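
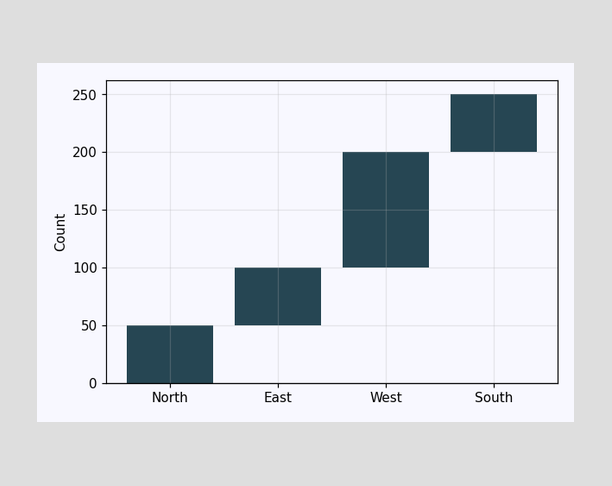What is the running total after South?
After South the running total reaches 250.

250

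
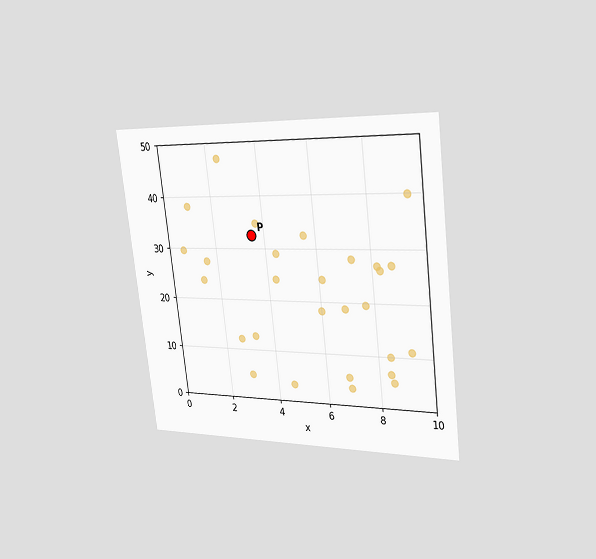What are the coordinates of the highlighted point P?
The chart is tilted about 7° counter-clockwise and viewed slightly from the right. Following the gridlines from P to each axis, P sits at (3.5, 32.5).

(3.5, 32.5)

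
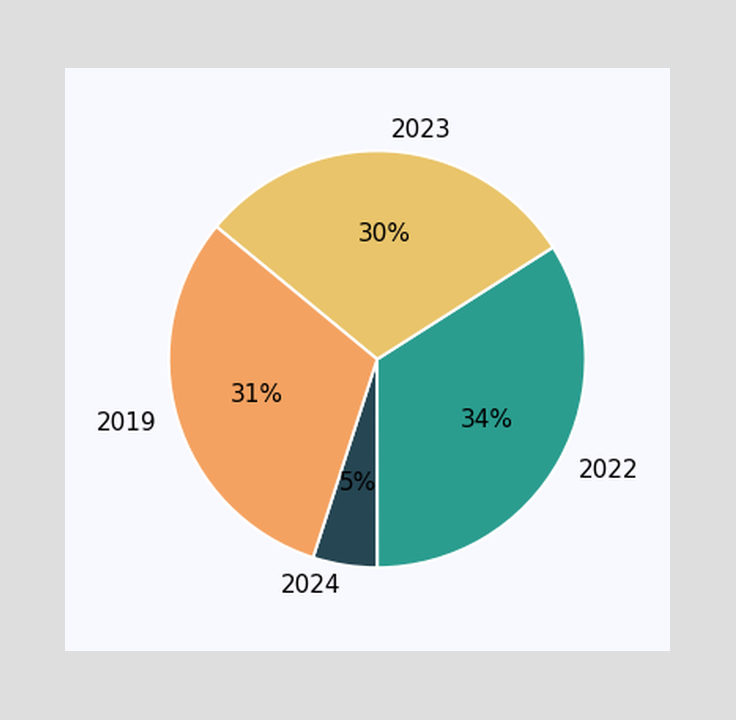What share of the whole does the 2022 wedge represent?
34%

The 2022 slice takes up 34% of the pie.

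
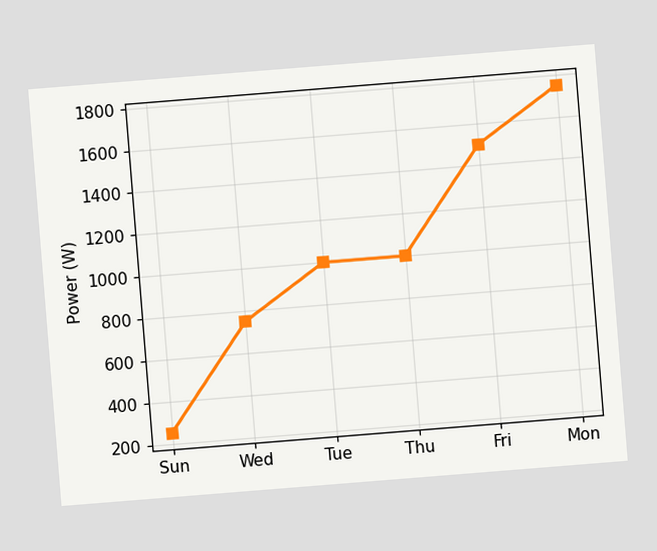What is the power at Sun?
The chart is tilted about 5° counter-clockwise. At Sun, the line is at 250W.

250W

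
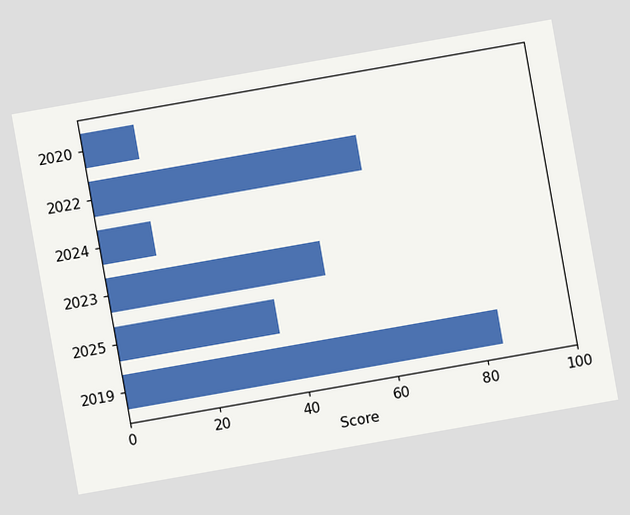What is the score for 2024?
The chart is tilted about 10° counter-clockwise. Reading along the chart's x-axis, the 2024 bar reaches 12.

12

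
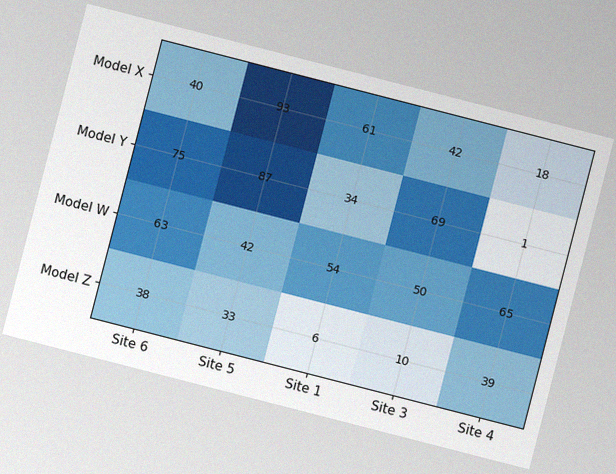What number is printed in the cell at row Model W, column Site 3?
The chart is tilted about 14° clockwise, with some photo noise. The (Model W, Site 3) cell reads 50.

50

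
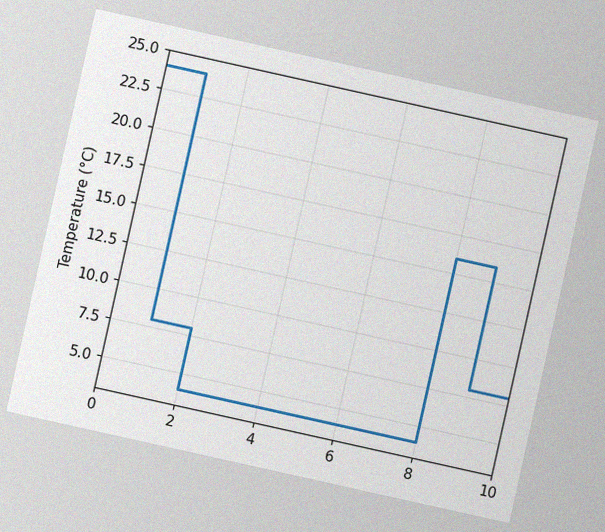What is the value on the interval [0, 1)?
24°C

The chart is tilted about 13° clockwise, with some photo noise. On [0, 1) the step sits at 24°C.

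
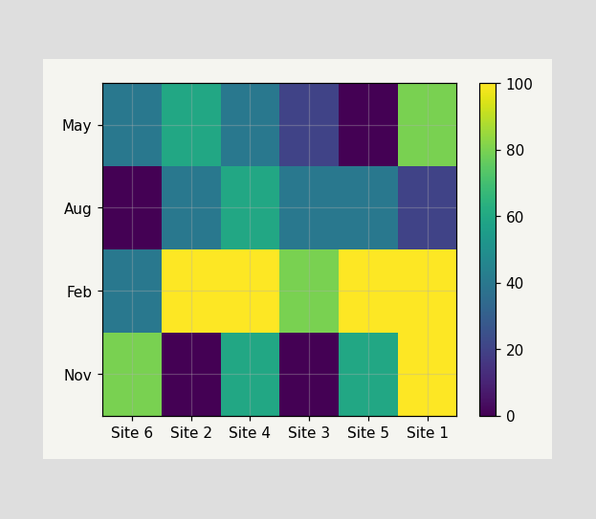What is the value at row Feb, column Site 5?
100

Matching cell (Feb, Site 5) against the colorbar gives 100.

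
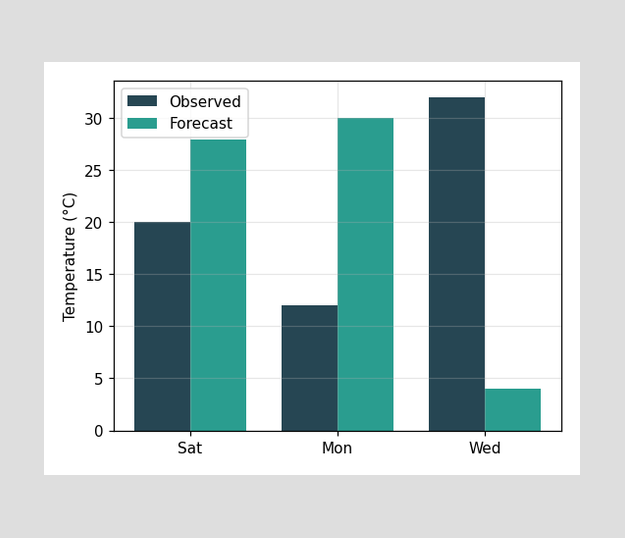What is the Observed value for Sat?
The Observed bar at Sat reaches 20°C on the y-axis.

20°C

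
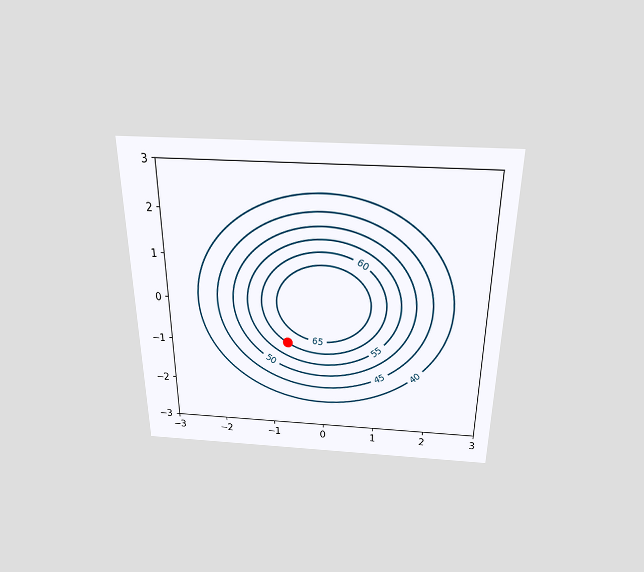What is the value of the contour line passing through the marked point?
The chart is viewed slightly from above. The marked point sits on the contour labelled 60.

60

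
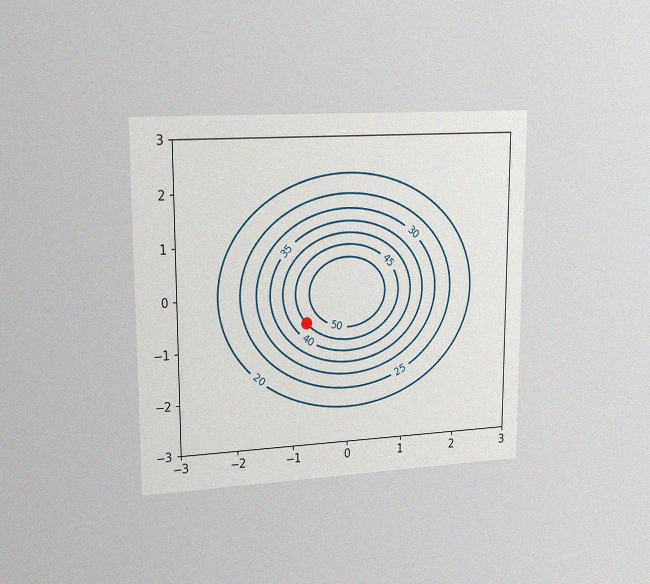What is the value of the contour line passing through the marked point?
45

The chart is viewed slightly from the left, with some photo noise. The marked point sits on the contour labelled 45.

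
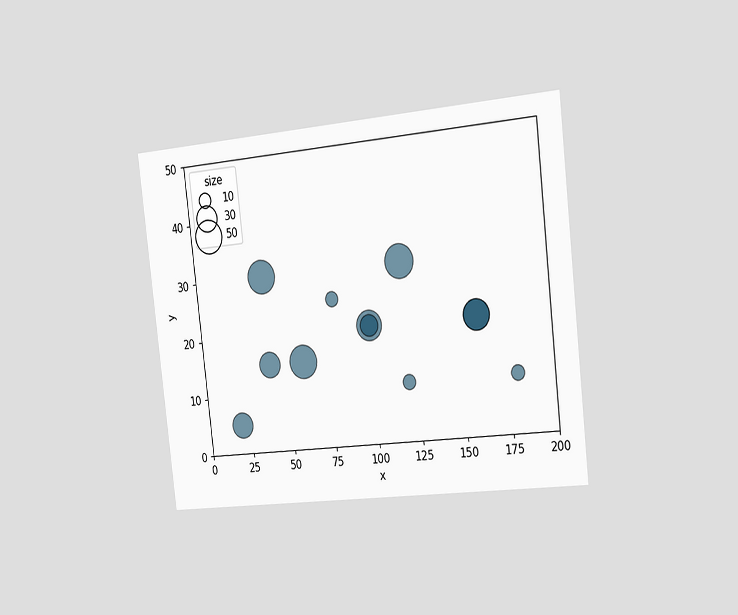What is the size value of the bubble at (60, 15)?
The chart is tilted about 6° counter-clockwise and viewed slightly from the right. Matching the bubble at (60, 15) against the size legend gives 50.

50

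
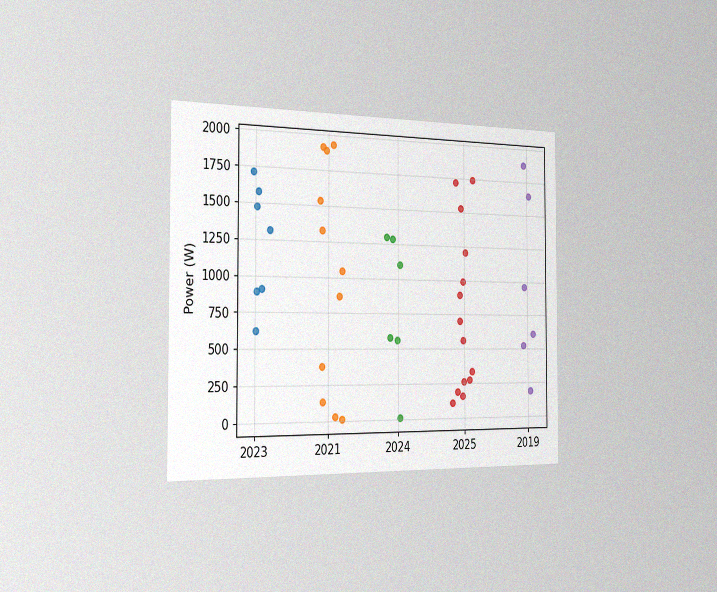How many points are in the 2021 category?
The chart is viewed slightly from the left, with some photo noise. Counting the markers in the 2021 column gives 11.

11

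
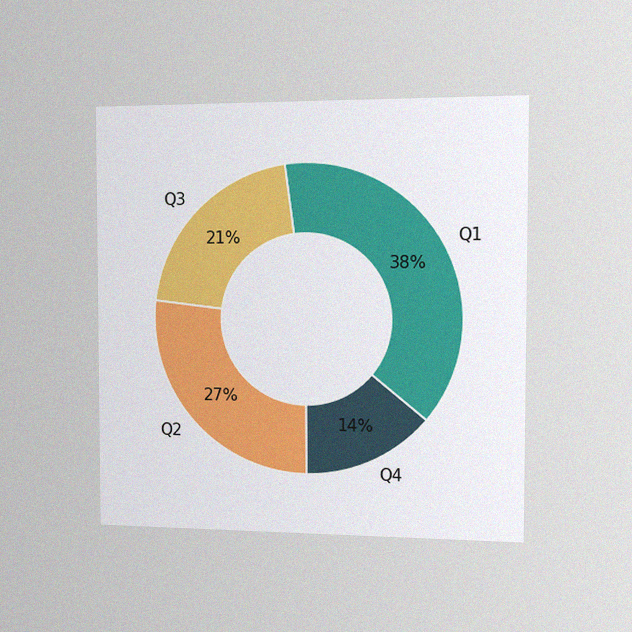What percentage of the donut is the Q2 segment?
27%

The chart is viewed slightly from the right, with some photo noise. The Q2 segment takes up 27% of the ring.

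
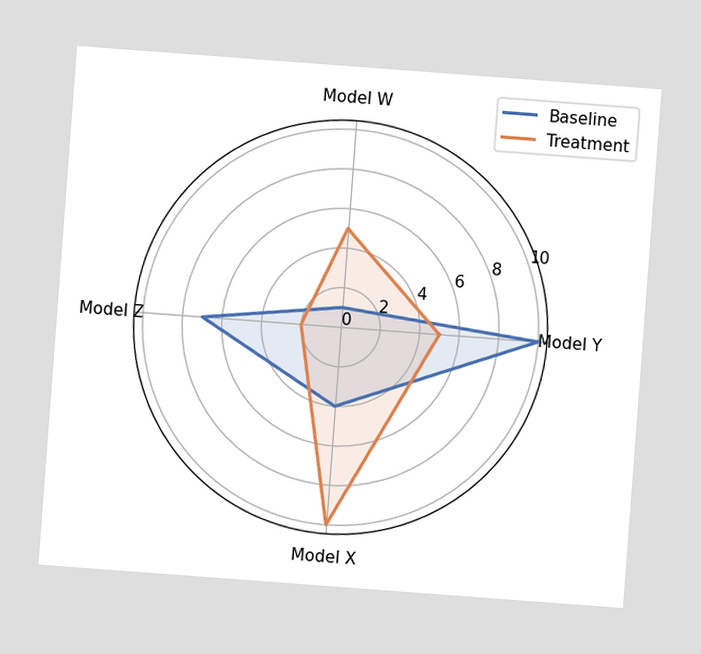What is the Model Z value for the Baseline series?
The chart is tilted about 4° clockwise. On the Model Z axis, Baseline reaches 7.

7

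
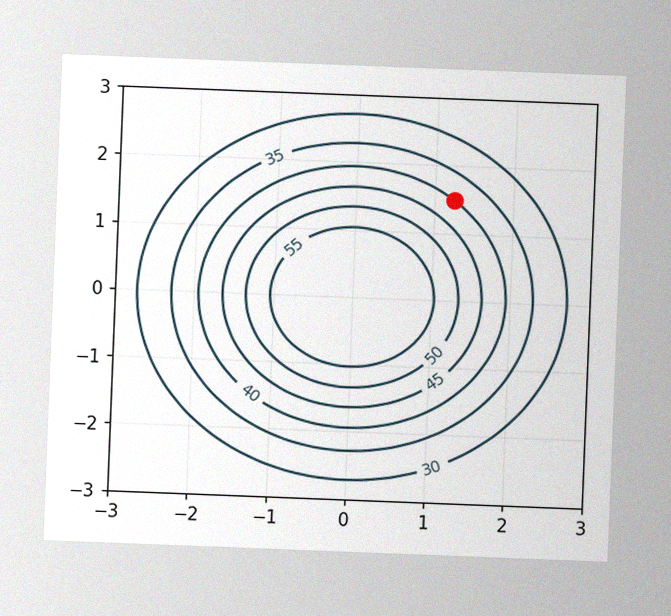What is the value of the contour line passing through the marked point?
40

The chart is tilted about 2° clockwise, with some photo noise. The marked point sits on the contour labelled 40.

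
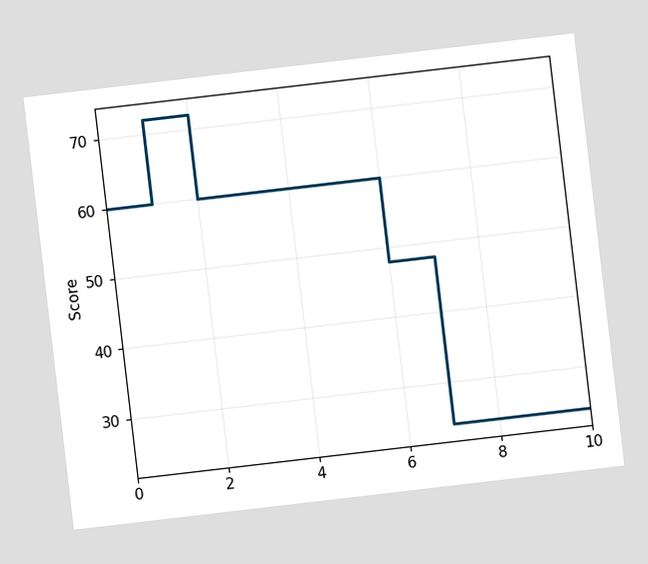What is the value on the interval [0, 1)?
The chart is tilted about 7° counter-clockwise. On [0, 1) the step sits at 60.

60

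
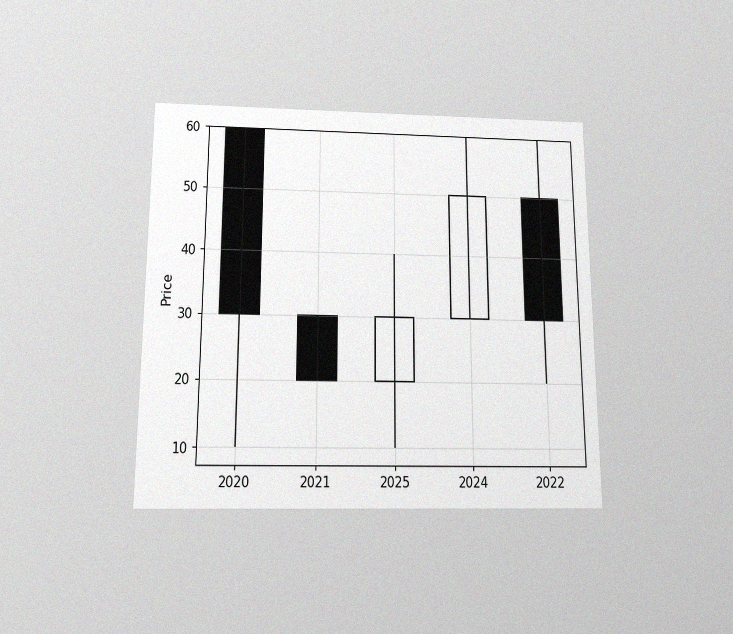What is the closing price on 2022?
30

The chart is viewed slightly from below, with some photo noise. The 2022 candle closes at 30.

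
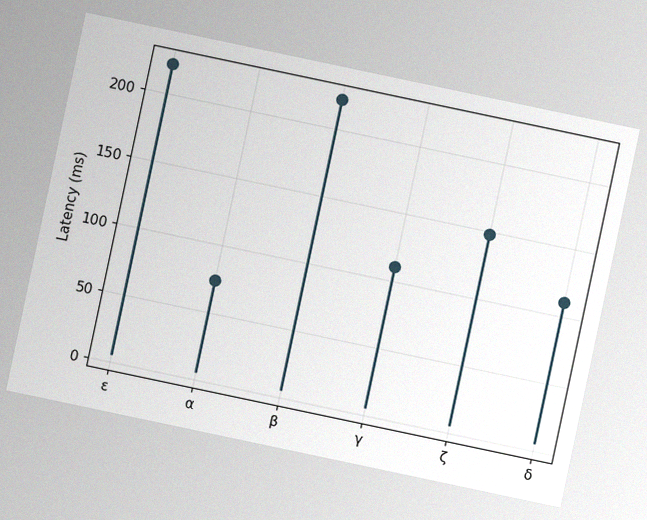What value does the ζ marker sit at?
The chart is tilted about 12° clockwise, with some photo noise. The ζ marker sits at 148ms.

148ms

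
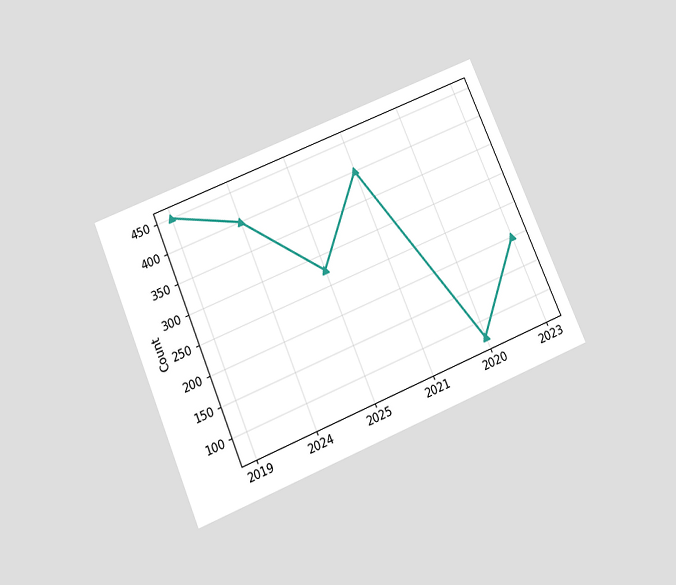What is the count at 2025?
The chart is tilted about 23° counter-clockwise and viewed slightly from below. At 2025, the line is at 275.

275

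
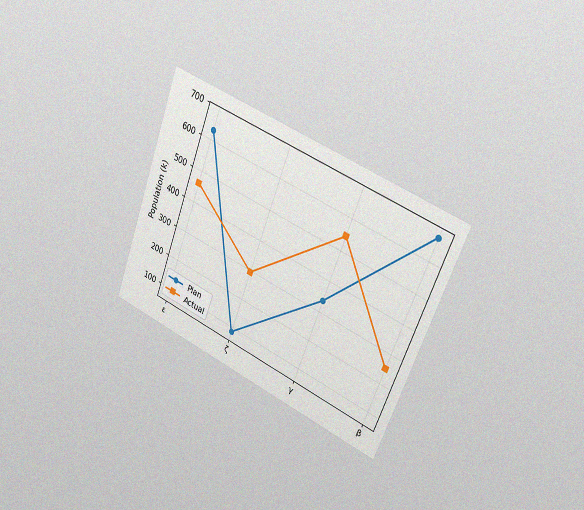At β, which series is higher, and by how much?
Plan, by 420k

The chart is tilted about 21° clockwise and viewed slightly from the right, with some photo noise. At β, Plan sits above the other line by 420k.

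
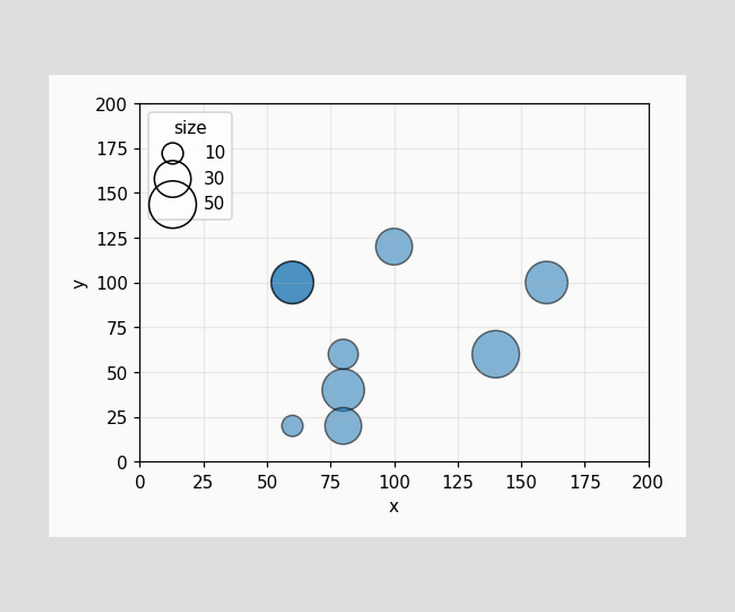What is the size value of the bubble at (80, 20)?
30

Matching the bubble at (80, 20) against the size legend gives 30.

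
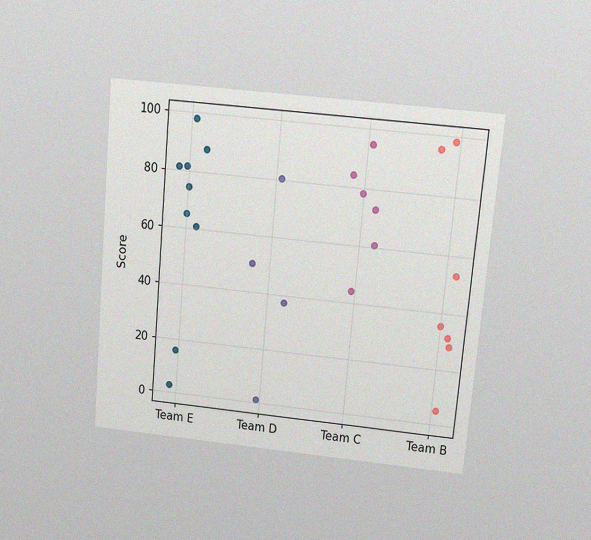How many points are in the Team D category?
4

The chart is tilted about 5° clockwise and viewed at a slight angle, with some photo noise. Counting the markers in the Team D column gives 4.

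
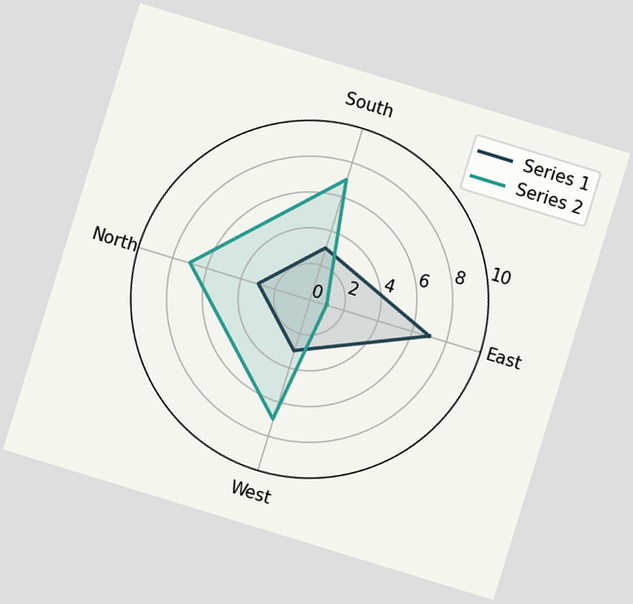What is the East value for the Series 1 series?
7

The chart is tilted about 17° clockwise. On the East axis, Series 1 reaches 7.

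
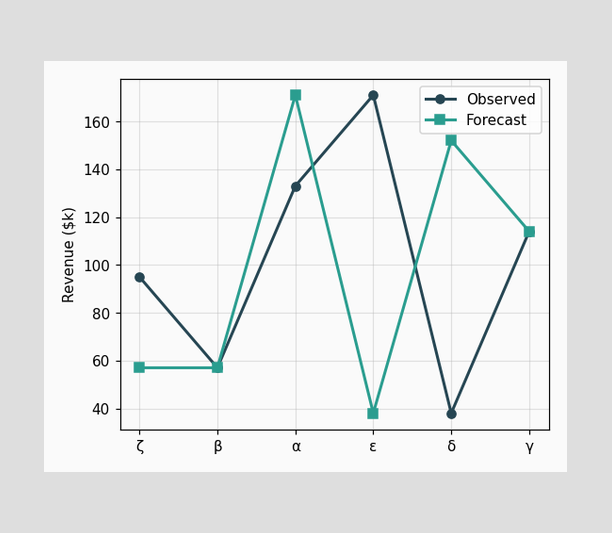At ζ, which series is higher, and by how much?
At ζ, Observed sits above the other line by $38k.

Observed, by $38k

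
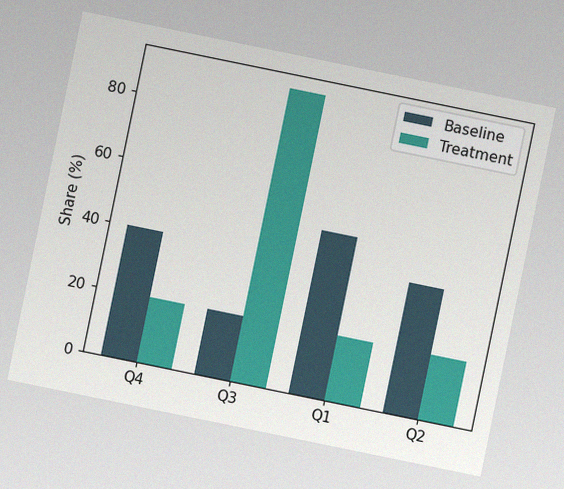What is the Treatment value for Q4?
The chart is tilted about 12° clockwise, with some photo noise. The Treatment bar at Q4 reaches 20% on the y-axis.

20%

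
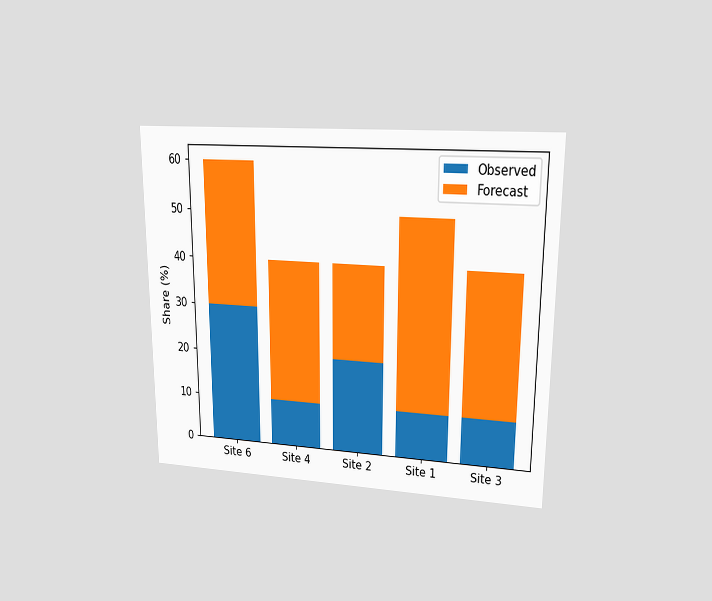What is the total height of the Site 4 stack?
40%

The chart is viewed at a slight angle. The Site 4 stack's top reaches 40% on the y-axis.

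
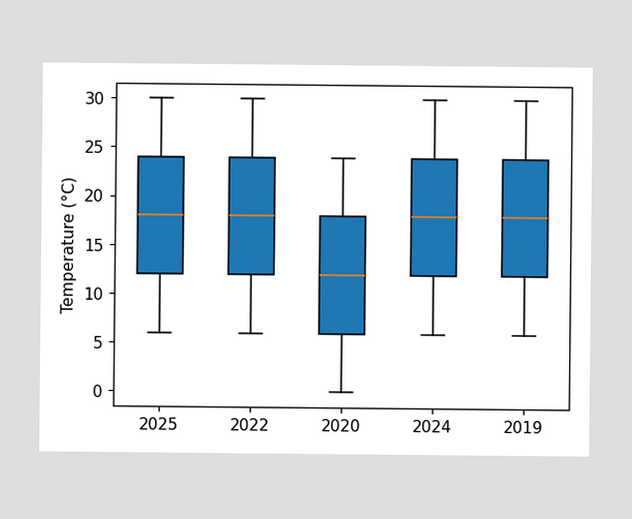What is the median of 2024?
18°C

The median line in the 2024 box sits at 18°C.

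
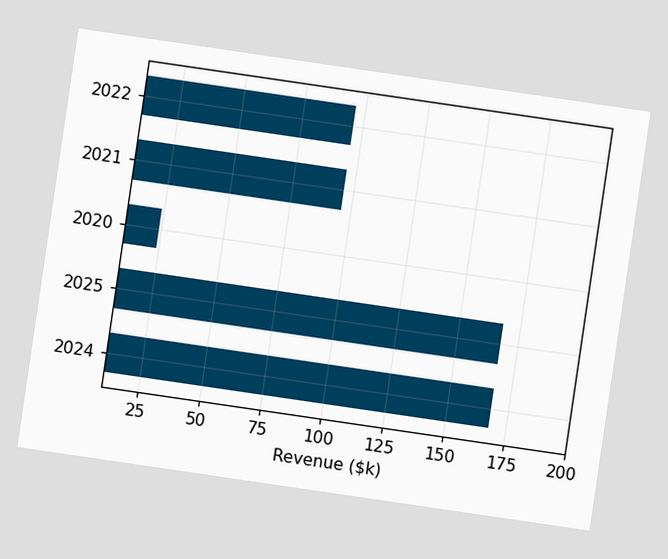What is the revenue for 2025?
$168k

The chart is tilted about 8° clockwise. Reading along the chart's x-axis, the 2025 bar reaches $168k.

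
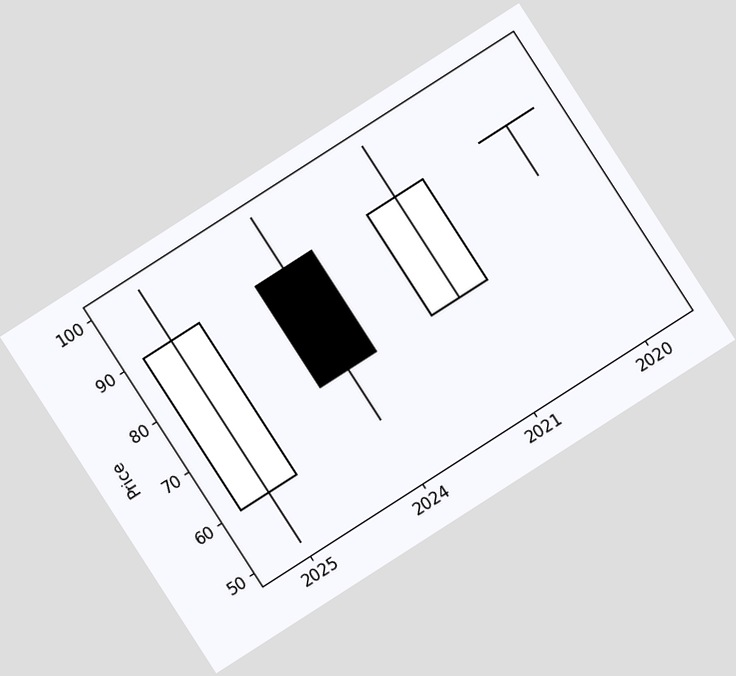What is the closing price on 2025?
90

The chart is tilted about 33° counter-clockwise. The 2025 candle closes at 90.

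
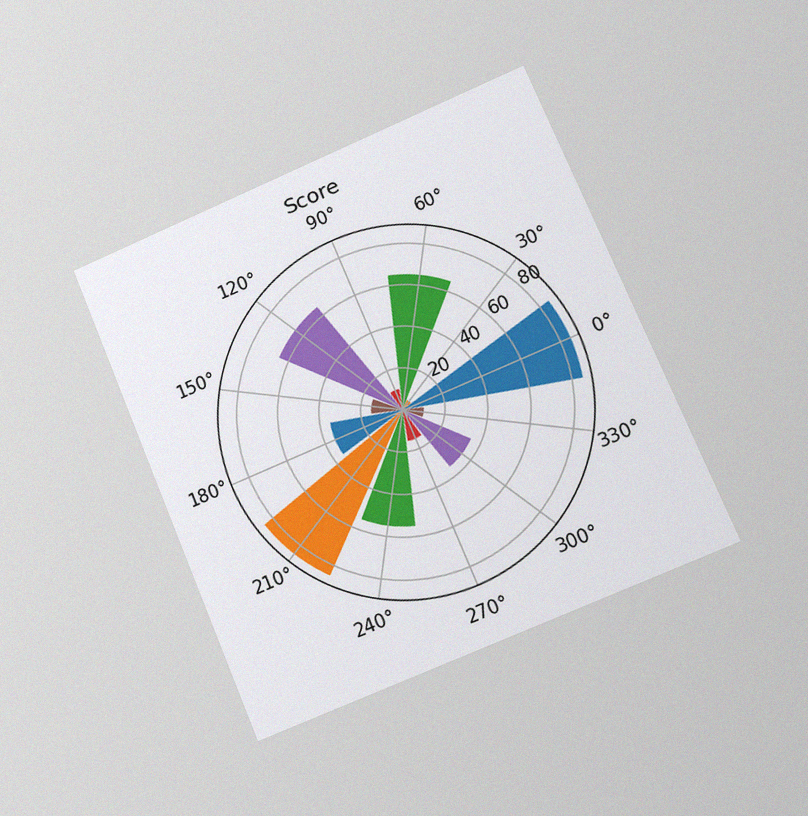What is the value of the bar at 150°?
The chart is tilted about 23° counter-clockwise and viewed slightly from the right, with some photo noise. The bar at 150° reaches 15 on the radial axis.

15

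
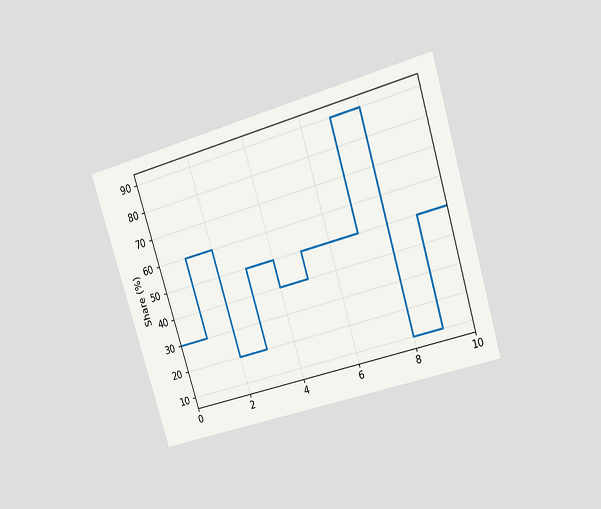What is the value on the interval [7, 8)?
90%

The chart is tilted about 17° counter-clockwise and viewed at a slight angle. On [7, 8) the step sits at 90%.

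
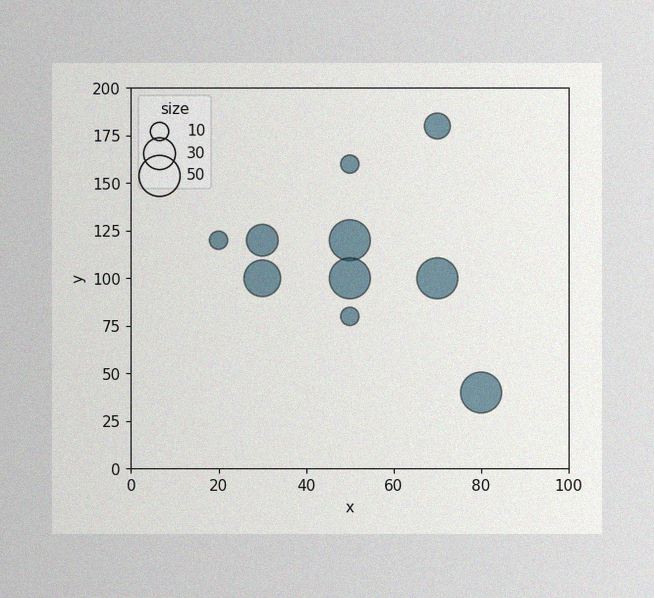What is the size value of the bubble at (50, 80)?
10

The image has some photo noise and uneven lighting. Matching the bubble at (50, 80) against the size legend gives 10.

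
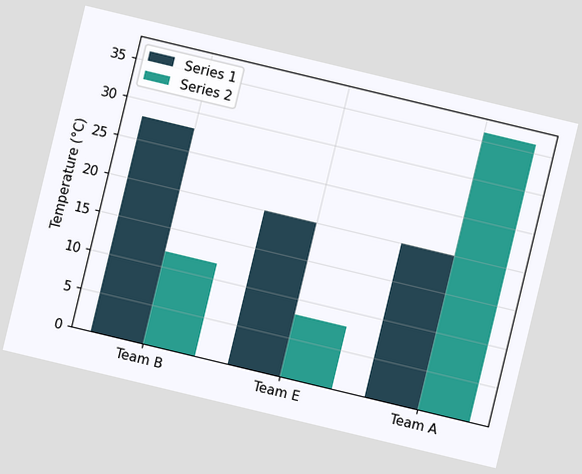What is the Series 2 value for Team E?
The chart is tilted about 13° clockwise. The Series 2 bar at Team E reaches 8°C on the y-axis.

8°C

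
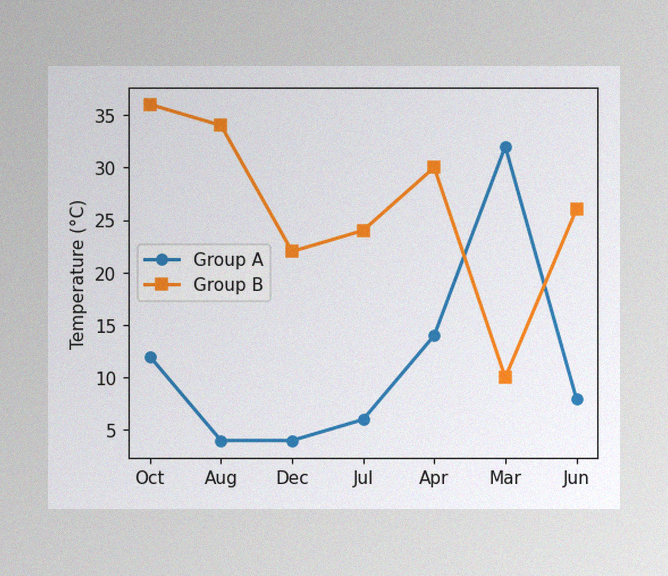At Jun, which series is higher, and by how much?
Group B, by 18°C

The image has some photo noise and uneven lighting. At Jun, Group B sits above the other line by 18°C.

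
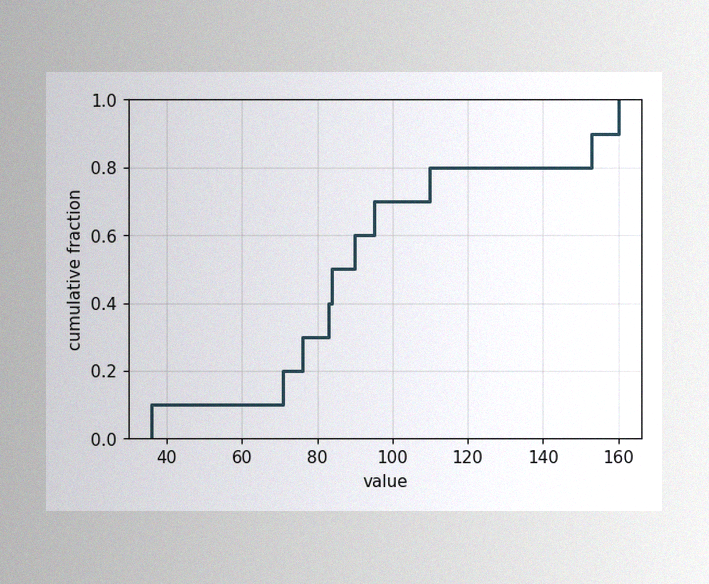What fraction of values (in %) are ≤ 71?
20%

The image has some photo noise and uneven lighting. At x=71 the ECDF step is at 20%.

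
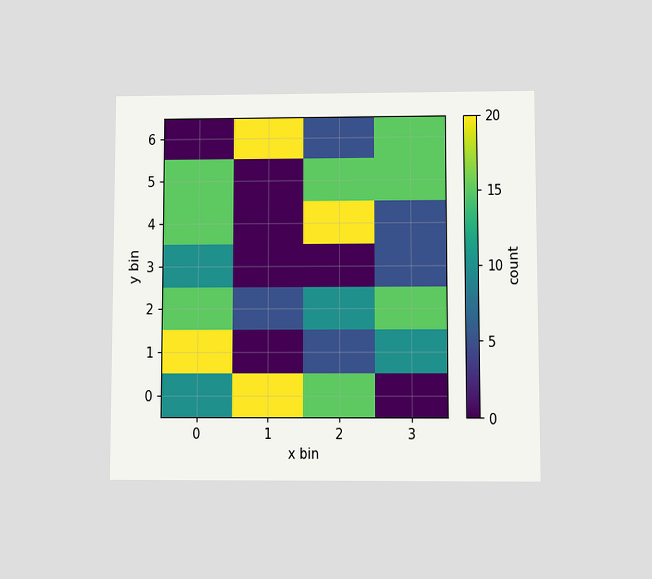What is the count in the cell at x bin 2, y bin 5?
15

The chart is viewed at a slight angle. Matching the cell (2, 5) against the colorbar gives 15.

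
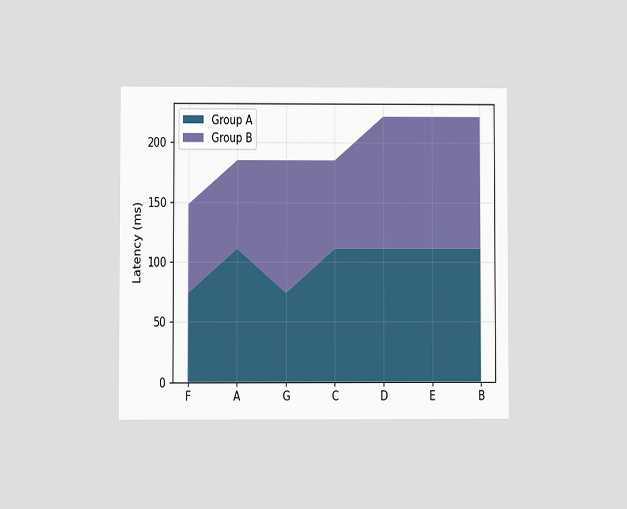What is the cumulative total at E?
222ms

The chart is viewed at a slight angle. The stacked total at E reaches 222ms.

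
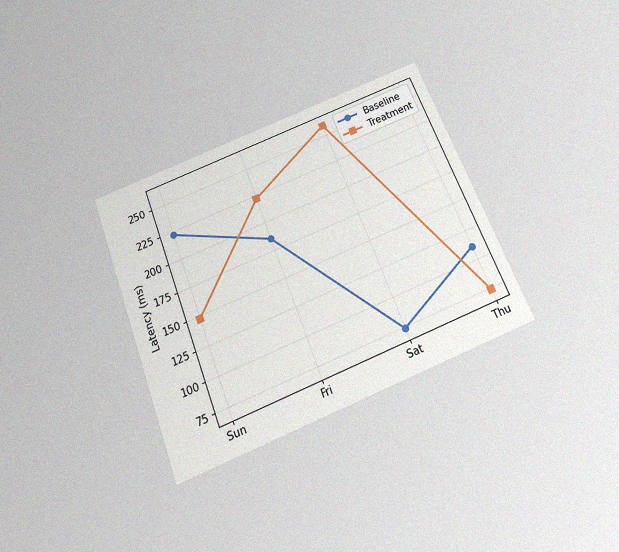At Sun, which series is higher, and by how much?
The chart is tilted about 22° counter-clockwise and viewed slightly from below, with some photo noise. At Sun, Baseline sits above the other line by 74ms.

Baseline, by 74ms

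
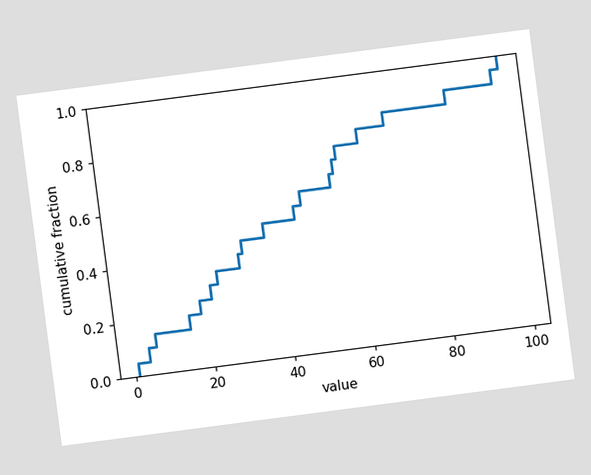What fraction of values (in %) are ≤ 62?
The chart is tilted about 7° counter-clockwise. At x=62 the ECDF step is at 80%.

80%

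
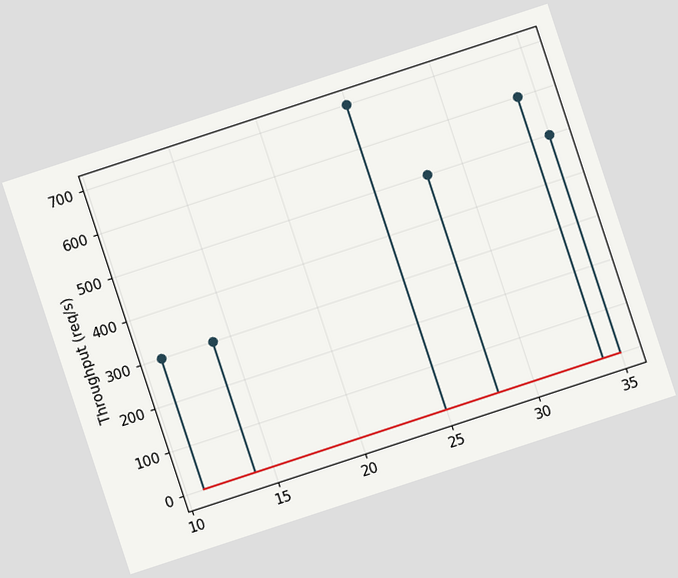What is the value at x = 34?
The chart is tilted about 18° counter-clockwise. The stem at x=34 reaches 600req/s.

600req/s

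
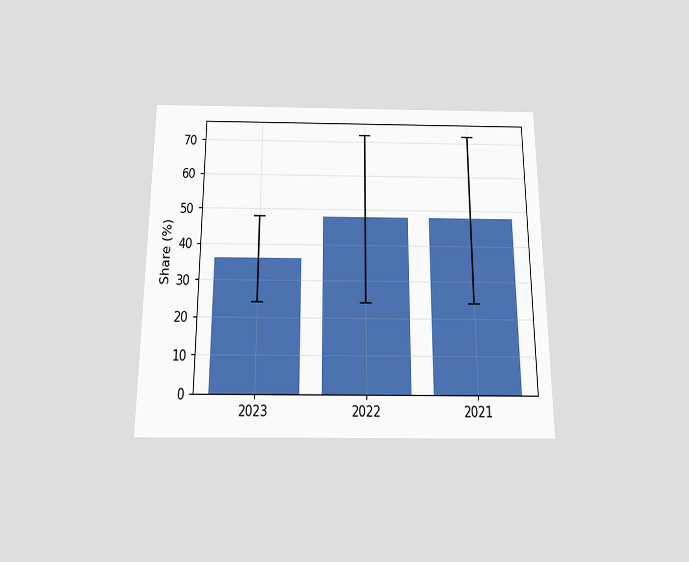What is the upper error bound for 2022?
The chart is viewed slightly from below. The 2022 bar's upper whisker reaches 72%.

72%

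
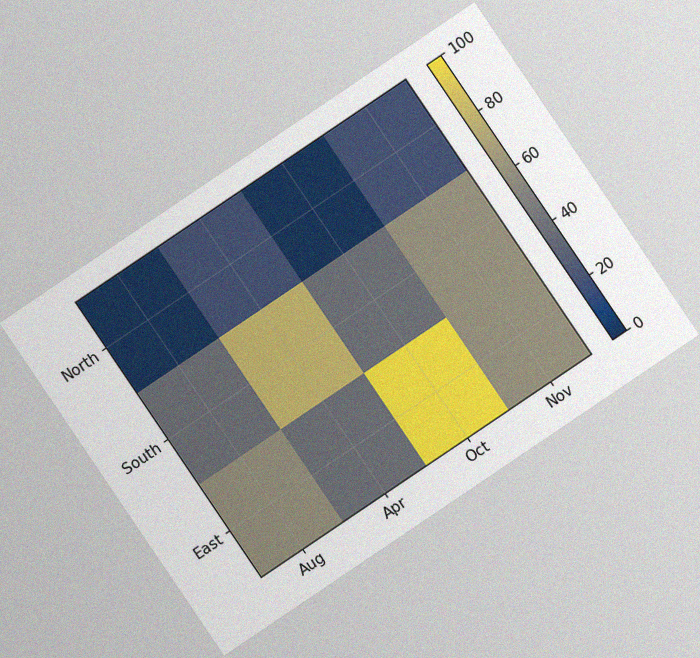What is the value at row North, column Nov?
20

The chart is tilted about 34° counter-clockwise, with some photo noise. Matching cell (North, Nov) against the colorbar gives 20.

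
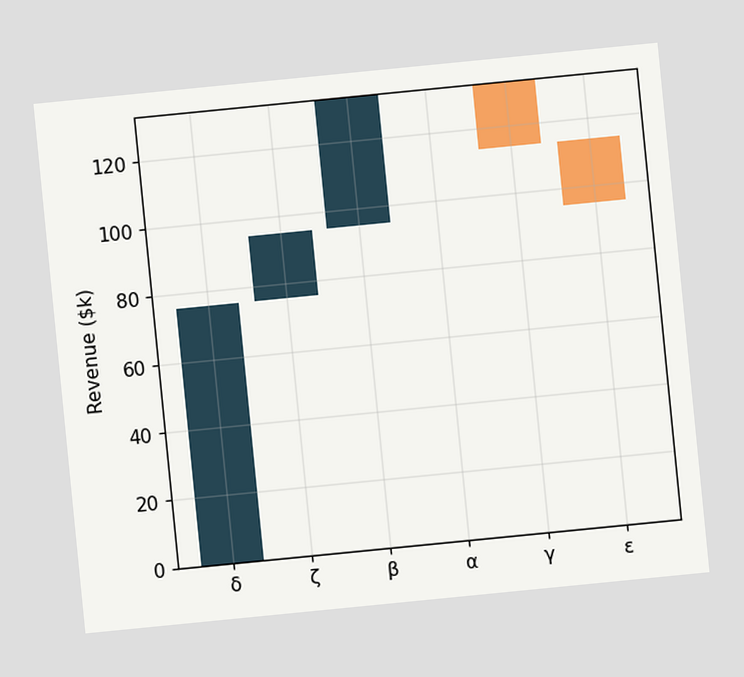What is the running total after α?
$133k

The chart is tilted about 6° counter-clockwise. After α the running total reaches $133k.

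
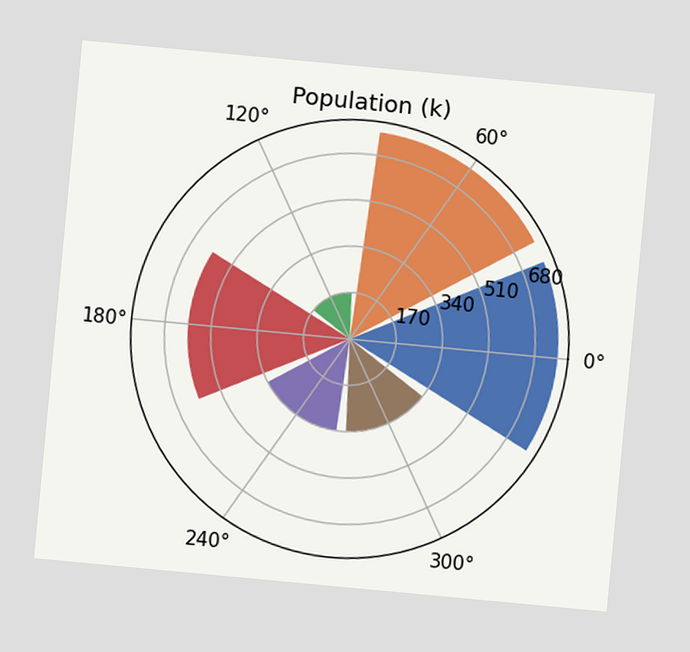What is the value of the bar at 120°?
170k

The chart is tilted about 5° clockwise. The bar at 120° reaches 170k on the radial axis.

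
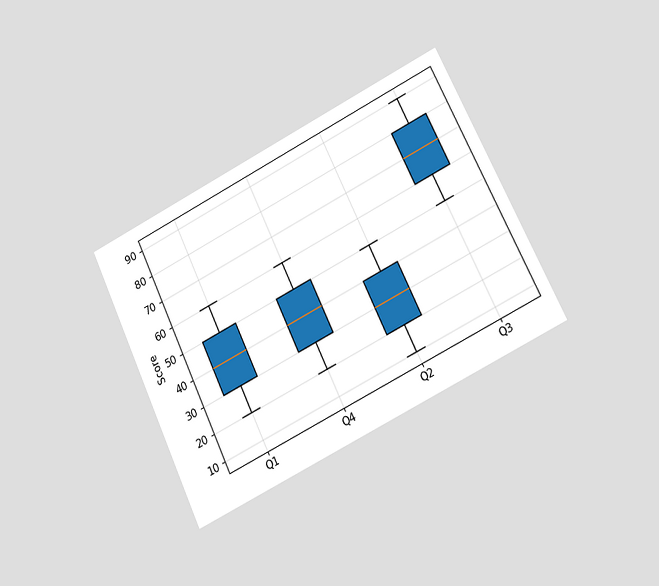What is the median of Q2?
The chart is tilted about 26° counter-clockwise and viewed at a slight angle. The median line in the Q2 box sits at 30.

30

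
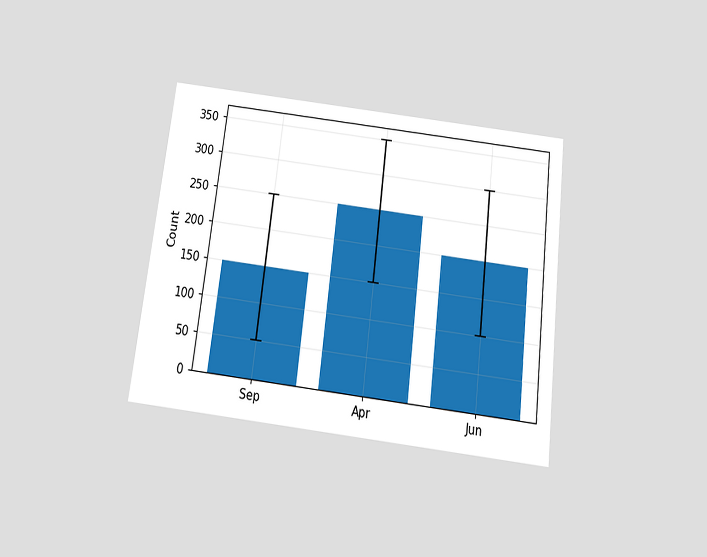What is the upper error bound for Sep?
250

The chart is tilted about 7° clockwise and viewed slightly from below. The Sep bar's upper whisker reaches 250.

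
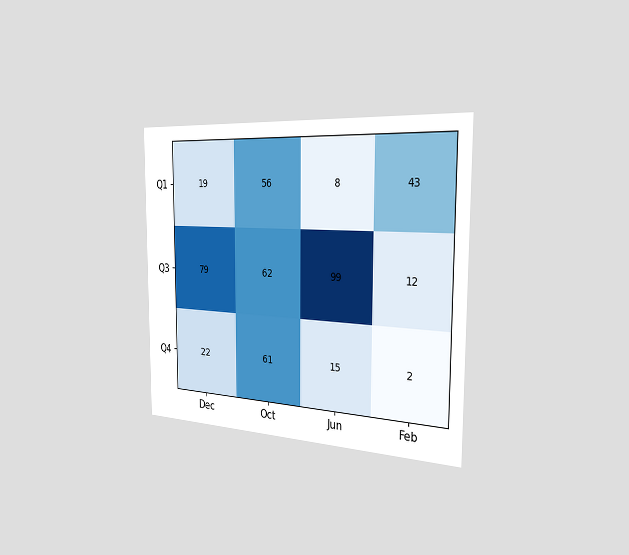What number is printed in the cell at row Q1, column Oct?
56

The chart is viewed slightly from the right. The (Q1, Oct) cell reads 56.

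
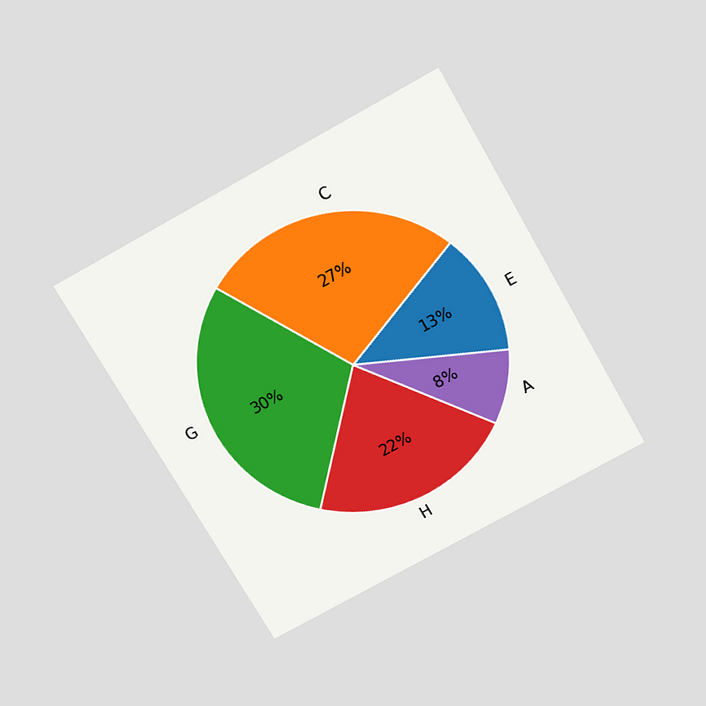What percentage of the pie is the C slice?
27%

The chart is tilted about 30° counter-clockwise and viewed slightly from above. The C slice takes up 27% of the pie.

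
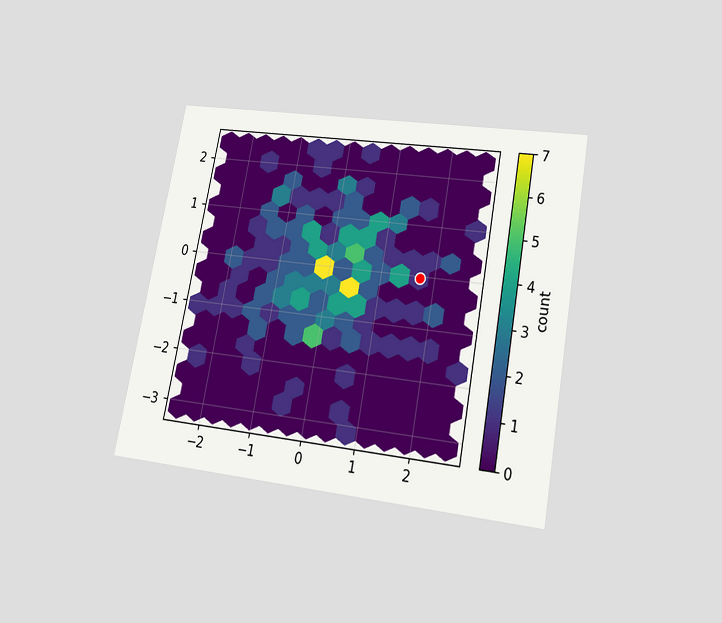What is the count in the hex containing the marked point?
The chart is tilted about 11° clockwise and viewed slightly from below. The marked hex reads 1 on the colorbar.

1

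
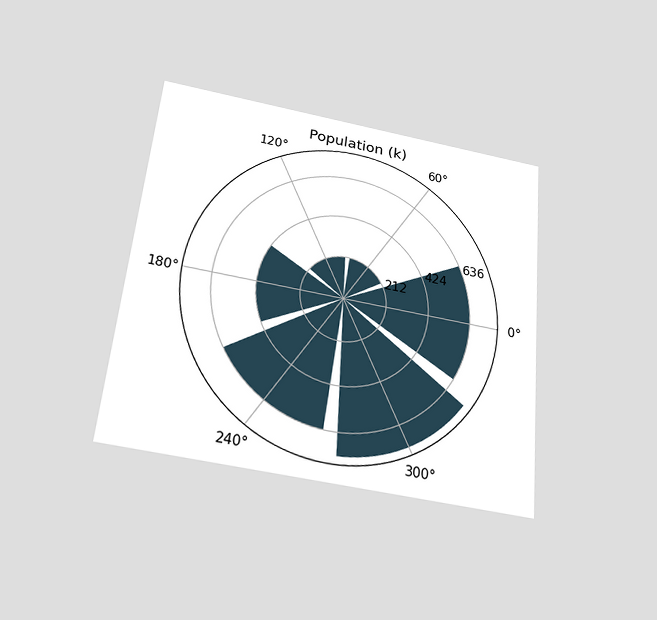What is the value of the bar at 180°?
424k

The chart is tilted about 6° clockwise and viewed slightly from below. The bar at 180° reaches 424k on the radial axis.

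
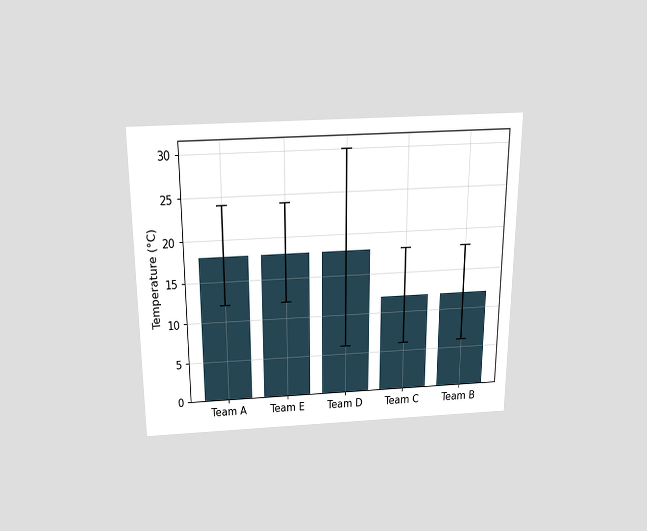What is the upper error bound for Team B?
The chart is viewed slightly from above. The Team B bar's upper whisker reaches 18°C.

18°C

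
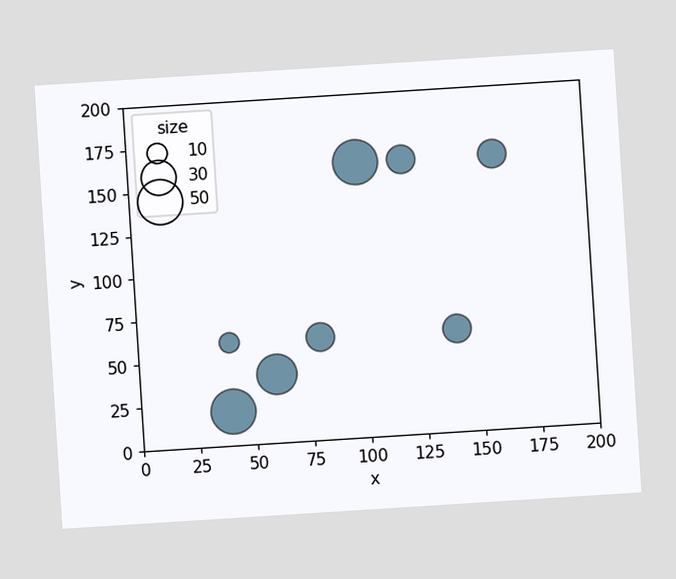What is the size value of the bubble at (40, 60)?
The chart is tilted about 4° counter-clockwise. Matching the bubble at (40, 60) against the size legend gives 10.

10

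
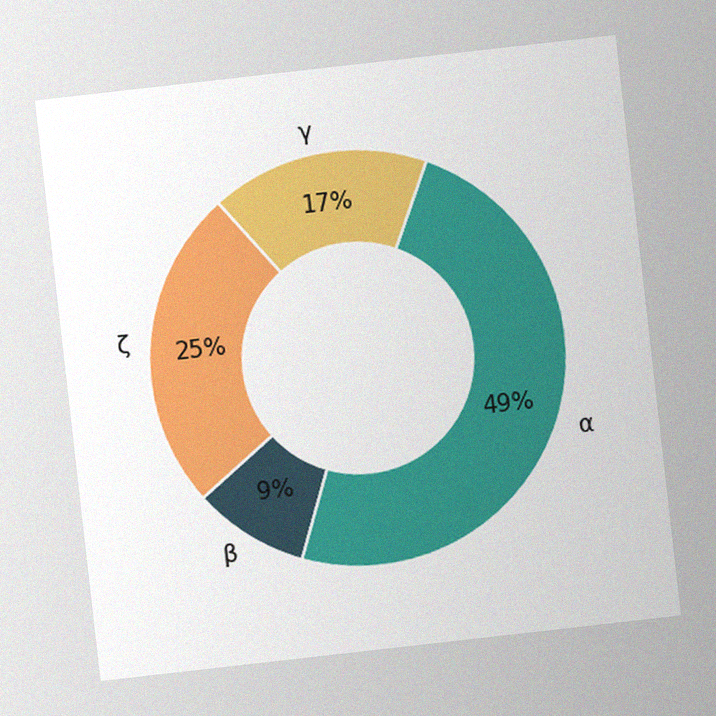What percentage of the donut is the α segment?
The chart is tilted about 6° counter-clockwise, with some photo noise. The α segment takes up 49% of the ring.

49%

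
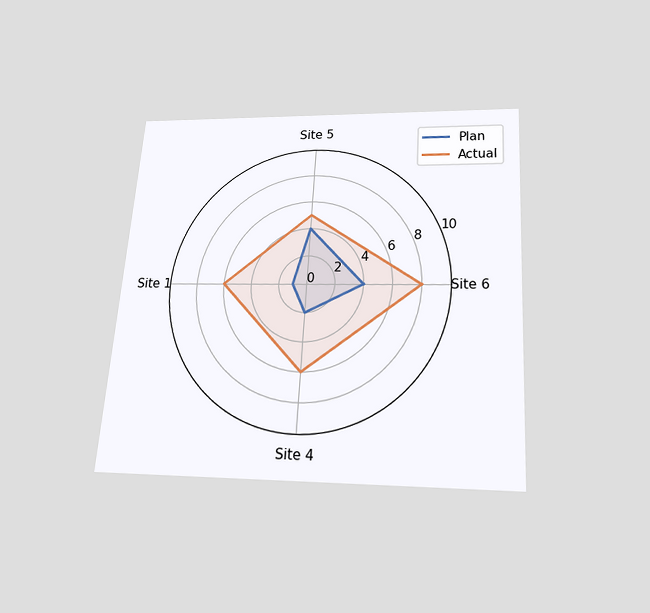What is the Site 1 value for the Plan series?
1

The chart is tilted about 4° clockwise and viewed slightly from below. On the Site 1 axis, Plan reaches 1.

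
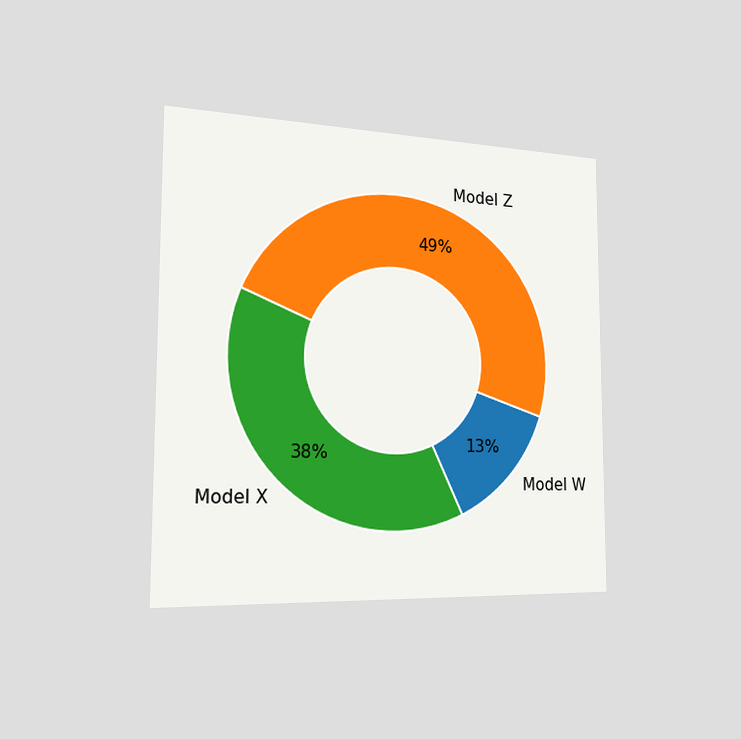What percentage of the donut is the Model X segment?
The chart is viewed slightly from the left. The Model X segment takes up 38% of the ring.

38%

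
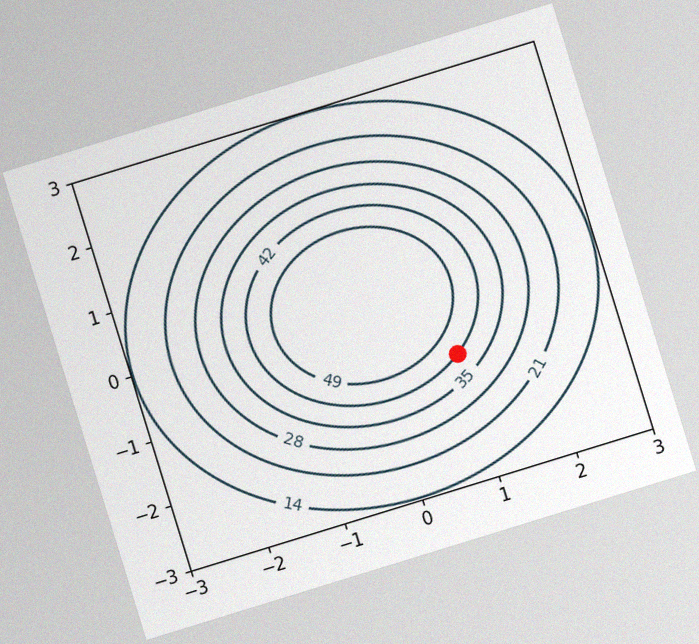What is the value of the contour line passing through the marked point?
The chart is tilted about 17° counter-clockwise, with some photo noise. The marked point sits on the contour labelled 42.

42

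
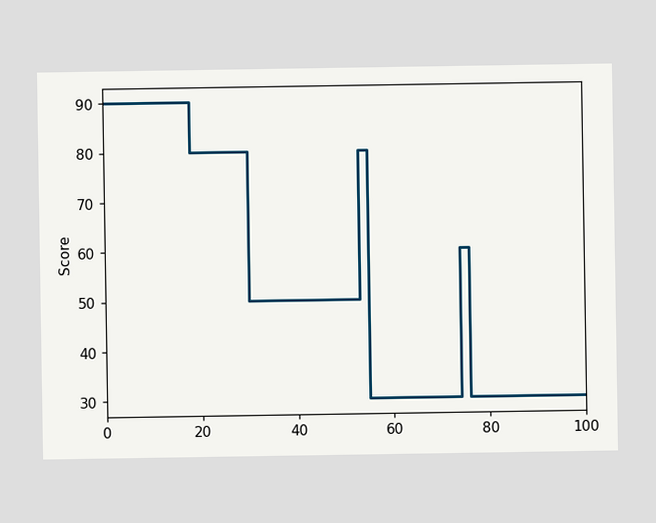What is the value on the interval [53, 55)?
80

On [53, 55) the step sits at 80.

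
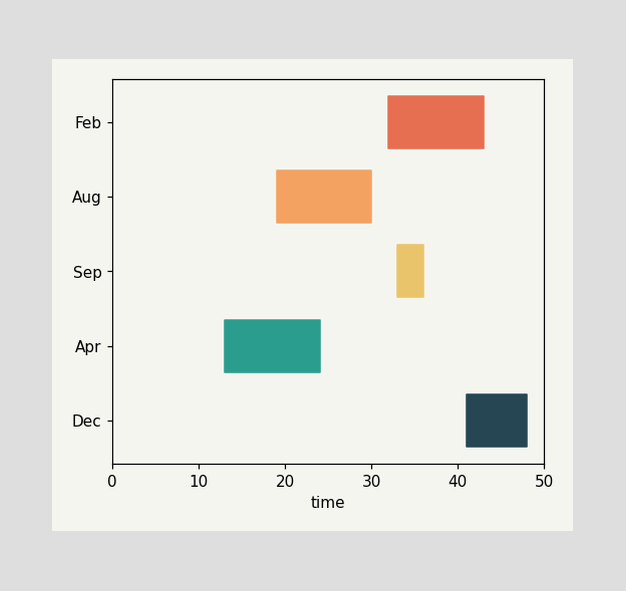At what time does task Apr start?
13

The Apr bar begins at t=13.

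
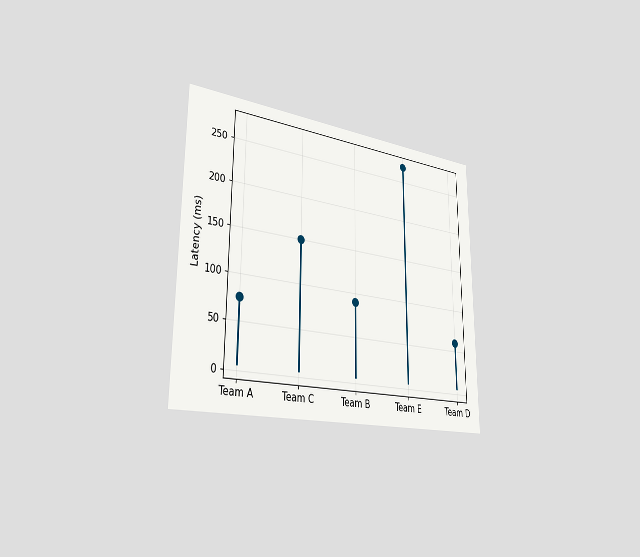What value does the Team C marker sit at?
150ms

The chart is viewed slightly from the left. The Team C marker sits at 150ms.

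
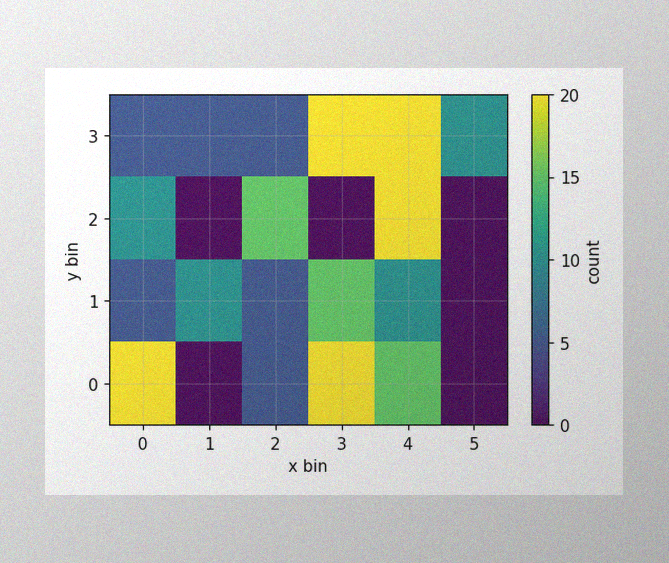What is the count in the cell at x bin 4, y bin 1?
10

The image has some photo noise and uneven lighting. Matching the cell (4, 1) against the colorbar gives 10.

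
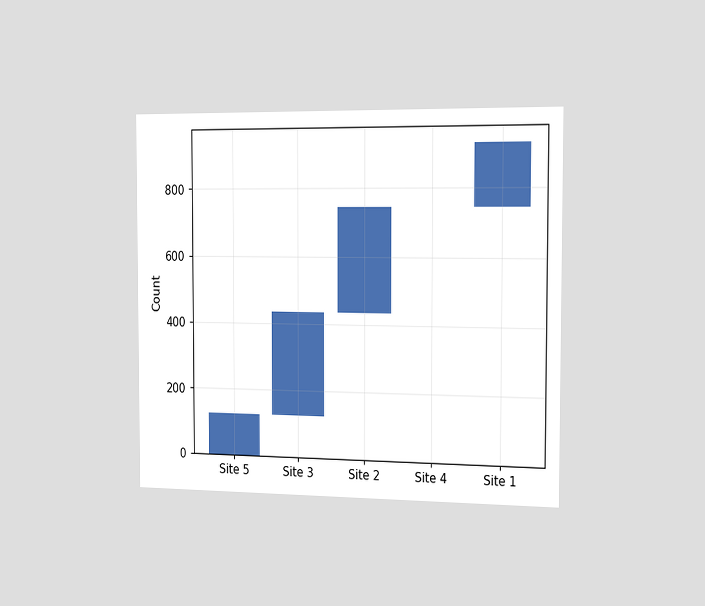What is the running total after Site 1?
The chart is viewed slightly from the right. After Site 1 the running total reaches 930.

930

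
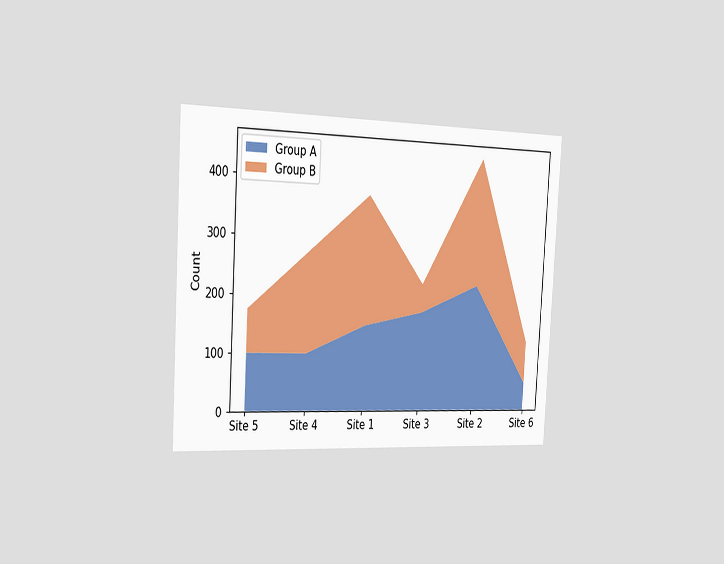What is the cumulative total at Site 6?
125

The chart is tilted about 3° clockwise and viewed slightly from the left. The stacked total at Site 6 reaches 125.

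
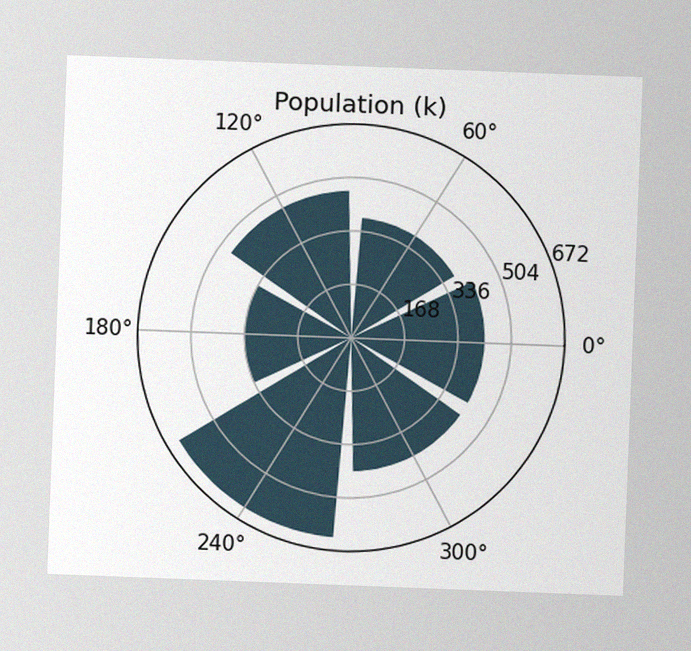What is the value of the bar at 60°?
378k

The chart is tilted about 2° clockwise, with some photo noise. The bar at 60° reaches 378k on the radial axis.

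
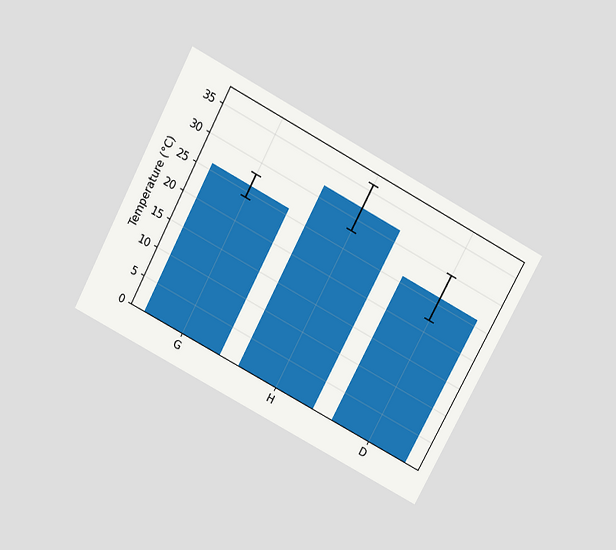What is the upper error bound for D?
The chart is tilted about 28° clockwise and viewed slightly from above. The D bar's upper whisker reaches 30°C.

30°C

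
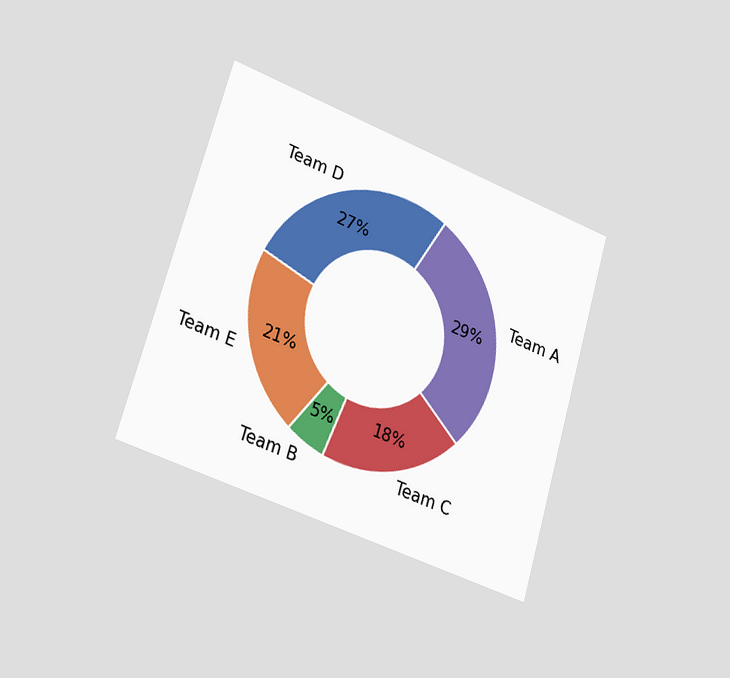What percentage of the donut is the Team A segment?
The chart is tilted about 16° clockwise and viewed slightly from the left. The Team A segment takes up 29% of the ring.

29%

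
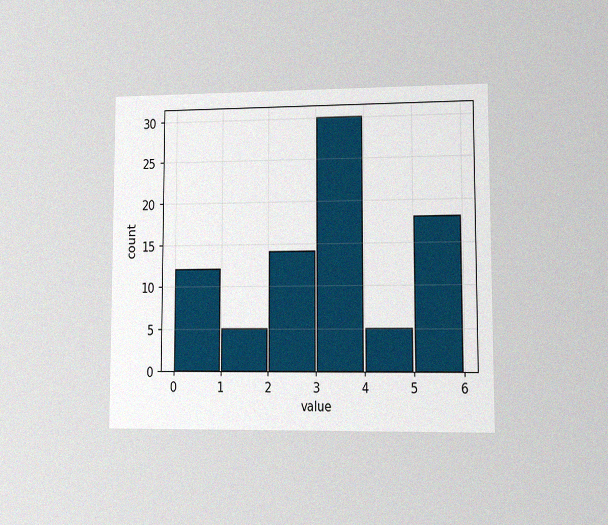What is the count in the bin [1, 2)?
5

The chart is viewed at a slight angle, with some photo noise. The [1, 2) bin has height 5.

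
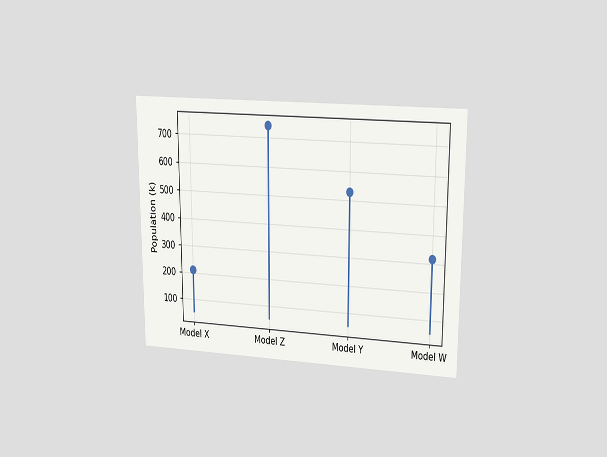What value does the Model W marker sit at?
The chart is viewed at a slight angle. The Model W marker sits at 318k.

318k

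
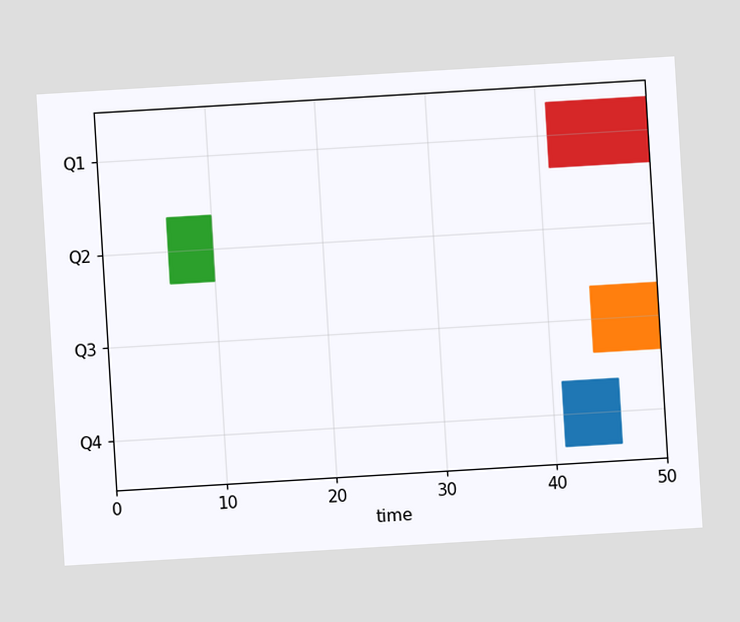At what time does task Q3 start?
The chart is tilted about 3° counter-clockwise. The Q3 bar begins at t=44.

44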